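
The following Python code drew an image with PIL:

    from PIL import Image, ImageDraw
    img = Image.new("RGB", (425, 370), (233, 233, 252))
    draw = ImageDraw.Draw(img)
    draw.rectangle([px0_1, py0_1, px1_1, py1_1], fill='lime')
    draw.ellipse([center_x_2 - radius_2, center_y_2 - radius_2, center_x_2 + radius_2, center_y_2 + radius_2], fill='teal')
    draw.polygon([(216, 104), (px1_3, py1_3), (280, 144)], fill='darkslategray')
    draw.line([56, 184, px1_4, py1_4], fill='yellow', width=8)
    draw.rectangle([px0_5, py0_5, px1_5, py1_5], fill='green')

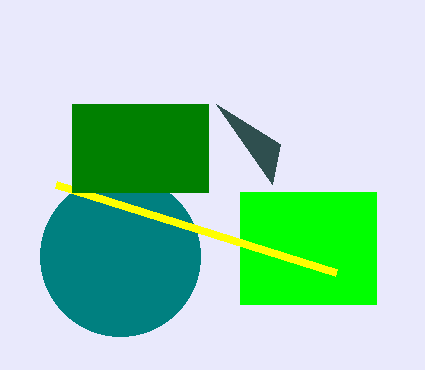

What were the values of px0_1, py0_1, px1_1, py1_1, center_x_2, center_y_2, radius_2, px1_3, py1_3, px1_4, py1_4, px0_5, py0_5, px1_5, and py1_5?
px0_1 = 240
py0_1 = 192
px1_1 = 376
py1_1 = 304
center_x_2 = 120
center_y_2 = 256
radius_2 = 80
px1_3 = 272
py1_3 = 184
px1_4 = 336
py1_4 = 272
px0_5 = 72
py0_5 = 104
px1_5 = 208
py1_5 = 192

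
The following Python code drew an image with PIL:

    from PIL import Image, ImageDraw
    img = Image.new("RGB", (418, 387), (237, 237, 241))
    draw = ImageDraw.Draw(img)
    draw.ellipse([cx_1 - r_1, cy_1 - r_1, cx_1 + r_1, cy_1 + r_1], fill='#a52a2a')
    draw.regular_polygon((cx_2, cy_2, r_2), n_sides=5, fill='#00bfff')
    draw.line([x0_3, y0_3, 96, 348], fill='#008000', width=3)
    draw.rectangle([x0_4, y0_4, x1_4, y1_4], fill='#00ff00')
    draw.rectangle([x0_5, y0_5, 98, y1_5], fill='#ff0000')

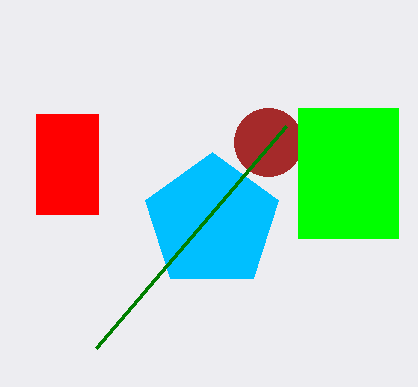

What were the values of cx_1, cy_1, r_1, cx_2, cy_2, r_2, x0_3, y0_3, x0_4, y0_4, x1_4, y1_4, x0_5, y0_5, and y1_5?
cx_1 = 268; cy_1 = 142; r_1 = 34; cx_2 = 212; cy_2 = 222; r_2 = 70; x0_3 = 286; y0_3 = 126; x0_4 = 298; y0_4 = 108; x1_4 = 398; y1_4 = 238; x0_5 = 36; y0_5 = 114; y1_5 = 214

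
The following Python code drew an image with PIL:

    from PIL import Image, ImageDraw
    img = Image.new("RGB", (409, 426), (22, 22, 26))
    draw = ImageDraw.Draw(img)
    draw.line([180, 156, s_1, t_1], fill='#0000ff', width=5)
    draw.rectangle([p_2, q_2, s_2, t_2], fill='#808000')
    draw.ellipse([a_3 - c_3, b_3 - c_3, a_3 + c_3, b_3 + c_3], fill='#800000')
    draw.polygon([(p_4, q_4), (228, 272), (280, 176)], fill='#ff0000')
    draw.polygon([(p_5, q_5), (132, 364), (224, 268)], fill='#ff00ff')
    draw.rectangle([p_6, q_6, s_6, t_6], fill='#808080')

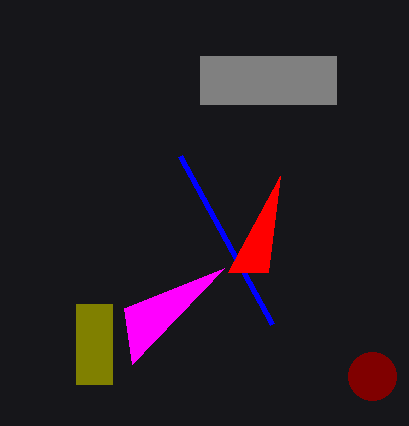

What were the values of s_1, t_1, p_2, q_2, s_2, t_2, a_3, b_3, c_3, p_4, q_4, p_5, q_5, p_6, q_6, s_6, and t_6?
s_1 = 272, t_1 = 324, p_2 = 76, q_2 = 304, s_2 = 112, t_2 = 384, a_3 = 372, b_3 = 376, c_3 = 24, p_4 = 268, q_4 = 272, p_5 = 124, q_5 = 308, p_6 = 200, q_6 = 56, s_6 = 336, t_6 = 104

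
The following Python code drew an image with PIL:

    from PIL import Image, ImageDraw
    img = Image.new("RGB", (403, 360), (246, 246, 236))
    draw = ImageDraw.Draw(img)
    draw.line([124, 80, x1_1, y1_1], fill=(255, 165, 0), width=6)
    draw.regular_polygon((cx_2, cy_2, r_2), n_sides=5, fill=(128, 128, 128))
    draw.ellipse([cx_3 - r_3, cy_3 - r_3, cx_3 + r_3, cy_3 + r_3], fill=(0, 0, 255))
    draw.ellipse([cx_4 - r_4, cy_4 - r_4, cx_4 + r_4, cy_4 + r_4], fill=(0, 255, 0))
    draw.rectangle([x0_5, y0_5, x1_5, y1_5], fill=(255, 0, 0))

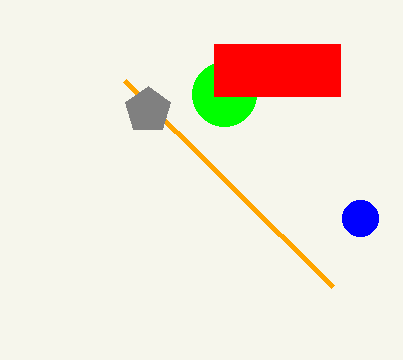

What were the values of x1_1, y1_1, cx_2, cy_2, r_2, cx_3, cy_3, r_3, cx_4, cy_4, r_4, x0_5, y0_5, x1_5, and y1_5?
x1_1 = 332, y1_1 = 286, cx_2 = 148, cy_2 = 110, r_2 = 24, cx_3 = 360, cy_3 = 218, r_3 = 18, cx_4 = 224, cy_4 = 94, r_4 = 32, x0_5 = 214, y0_5 = 44, x1_5 = 340, y1_5 = 96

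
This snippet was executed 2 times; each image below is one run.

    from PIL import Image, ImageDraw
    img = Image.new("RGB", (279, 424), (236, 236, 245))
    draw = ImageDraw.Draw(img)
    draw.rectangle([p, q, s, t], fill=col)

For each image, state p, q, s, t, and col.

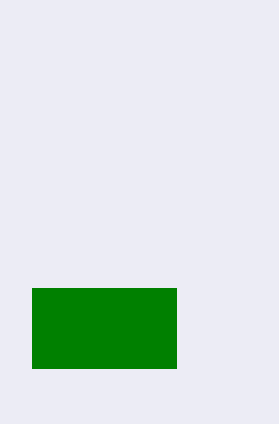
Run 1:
p = 32; q = 288; s = 176; t = 368; col = 'green'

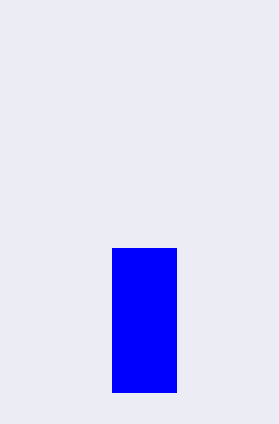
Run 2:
p = 112; q = 248; s = 176; t = 392; col = 'blue'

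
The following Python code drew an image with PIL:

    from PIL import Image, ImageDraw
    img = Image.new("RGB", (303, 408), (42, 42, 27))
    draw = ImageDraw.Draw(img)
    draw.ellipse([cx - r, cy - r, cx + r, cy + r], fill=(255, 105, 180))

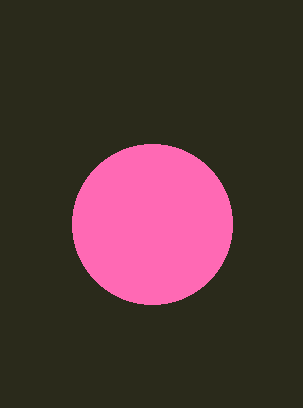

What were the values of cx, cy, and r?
cx = 152; cy = 224; r = 80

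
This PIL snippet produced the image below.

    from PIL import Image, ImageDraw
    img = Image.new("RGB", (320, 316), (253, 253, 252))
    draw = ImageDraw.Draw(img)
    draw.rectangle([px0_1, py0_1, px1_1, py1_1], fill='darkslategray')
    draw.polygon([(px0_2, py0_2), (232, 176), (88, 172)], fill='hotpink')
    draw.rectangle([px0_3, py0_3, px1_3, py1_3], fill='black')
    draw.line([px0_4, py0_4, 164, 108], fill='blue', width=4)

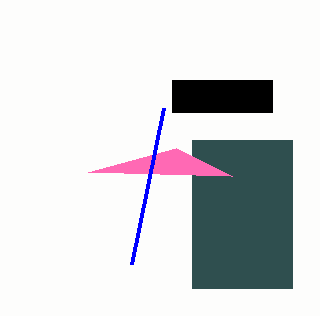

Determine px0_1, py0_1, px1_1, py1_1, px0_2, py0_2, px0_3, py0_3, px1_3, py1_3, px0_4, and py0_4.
px0_1 = 192, py0_1 = 140, px1_1 = 292, py1_1 = 288, px0_2 = 176, py0_2 = 148, px0_3 = 172, py0_3 = 80, px1_3 = 272, py1_3 = 112, px0_4 = 132, py0_4 = 264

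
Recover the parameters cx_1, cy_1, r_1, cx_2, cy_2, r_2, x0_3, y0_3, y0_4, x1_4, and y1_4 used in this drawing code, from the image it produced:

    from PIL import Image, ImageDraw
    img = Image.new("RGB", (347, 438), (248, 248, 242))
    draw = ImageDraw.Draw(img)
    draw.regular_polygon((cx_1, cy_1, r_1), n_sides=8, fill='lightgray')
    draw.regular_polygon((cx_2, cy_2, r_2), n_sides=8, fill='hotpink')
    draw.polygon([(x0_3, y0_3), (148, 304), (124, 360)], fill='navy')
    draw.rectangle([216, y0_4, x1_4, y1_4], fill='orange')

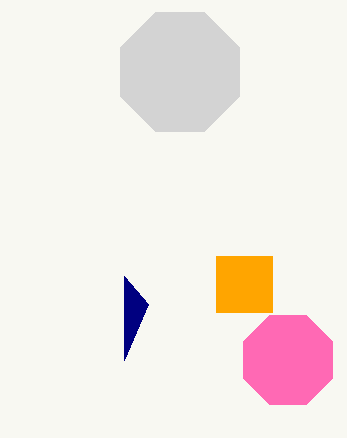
cx_1 = 180, cy_1 = 72, r_1 = 64, cx_2 = 288, cy_2 = 360, r_2 = 48, x0_3 = 124, y0_3 = 276, y0_4 = 256, x1_4 = 272, y1_4 = 312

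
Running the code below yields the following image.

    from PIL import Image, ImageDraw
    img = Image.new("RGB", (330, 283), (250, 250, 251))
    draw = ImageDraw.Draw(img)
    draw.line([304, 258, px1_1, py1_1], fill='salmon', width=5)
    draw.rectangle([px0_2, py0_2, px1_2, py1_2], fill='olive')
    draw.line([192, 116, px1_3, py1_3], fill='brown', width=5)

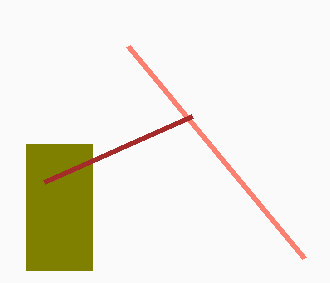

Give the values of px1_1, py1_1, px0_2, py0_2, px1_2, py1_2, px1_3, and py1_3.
px1_1 = 128; py1_1 = 46; px0_2 = 26; py0_2 = 144; px1_2 = 92; py1_2 = 270; px1_3 = 44; py1_3 = 182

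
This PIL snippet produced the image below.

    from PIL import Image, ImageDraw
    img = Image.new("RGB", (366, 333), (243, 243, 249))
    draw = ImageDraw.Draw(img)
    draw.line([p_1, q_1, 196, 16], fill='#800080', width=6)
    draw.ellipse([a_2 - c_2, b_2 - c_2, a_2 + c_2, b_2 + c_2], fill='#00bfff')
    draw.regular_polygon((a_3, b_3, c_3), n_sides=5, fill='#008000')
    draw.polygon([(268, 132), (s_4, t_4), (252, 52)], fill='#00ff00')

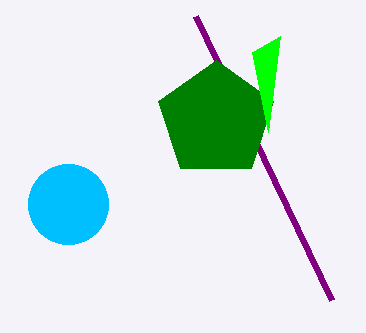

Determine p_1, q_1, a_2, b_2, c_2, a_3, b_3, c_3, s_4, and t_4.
p_1 = 332; q_1 = 300; a_2 = 68; b_2 = 204; c_2 = 40; a_3 = 216; b_3 = 120; c_3 = 60; s_4 = 280; t_4 = 36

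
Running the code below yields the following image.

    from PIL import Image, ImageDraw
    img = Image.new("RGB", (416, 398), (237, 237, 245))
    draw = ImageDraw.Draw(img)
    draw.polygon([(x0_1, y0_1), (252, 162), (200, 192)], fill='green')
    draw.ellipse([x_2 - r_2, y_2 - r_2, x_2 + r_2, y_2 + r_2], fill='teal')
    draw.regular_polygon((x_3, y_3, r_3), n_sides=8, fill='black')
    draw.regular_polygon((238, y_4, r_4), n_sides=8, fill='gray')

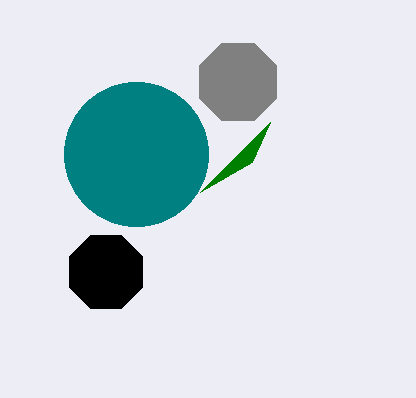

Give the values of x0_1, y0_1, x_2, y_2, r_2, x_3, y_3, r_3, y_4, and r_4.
x0_1 = 270, y0_1 = 122, x_2 = 136, y_2 = 154, r_2 = 72, x_3 = 106, y_3 = 272, r_3 = 40, y_4 = 82, r_4 = 42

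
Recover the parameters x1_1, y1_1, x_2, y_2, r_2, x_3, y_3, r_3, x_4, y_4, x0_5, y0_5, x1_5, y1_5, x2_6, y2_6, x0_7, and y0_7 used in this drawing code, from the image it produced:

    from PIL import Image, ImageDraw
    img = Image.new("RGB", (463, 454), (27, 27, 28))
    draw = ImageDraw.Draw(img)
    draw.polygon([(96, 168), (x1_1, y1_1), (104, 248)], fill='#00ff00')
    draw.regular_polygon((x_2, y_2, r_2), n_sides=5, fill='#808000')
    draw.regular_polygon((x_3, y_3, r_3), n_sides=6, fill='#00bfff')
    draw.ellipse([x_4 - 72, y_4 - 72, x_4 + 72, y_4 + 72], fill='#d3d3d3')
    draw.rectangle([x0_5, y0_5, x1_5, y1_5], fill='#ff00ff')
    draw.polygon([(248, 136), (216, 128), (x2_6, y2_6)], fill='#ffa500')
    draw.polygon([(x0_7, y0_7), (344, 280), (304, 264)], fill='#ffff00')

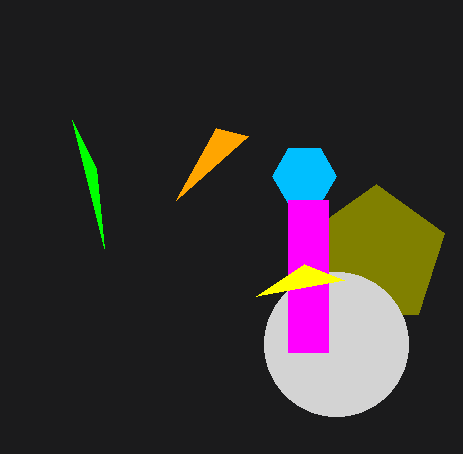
x1_1 = 72; y1_1 = 120; x_2 = 376; y_2 = 256; r_2 = 72; x_3 = 304; y_3 = 176; r_3 = 32; x_4 = 336; y_4 = 344; x0_5 = 288; y0_5 = 200; x1_5 = 328; y1_5 = 352; x2_6 = 176; y2_6 = 200; x0_7 = 256; y0_7 = 296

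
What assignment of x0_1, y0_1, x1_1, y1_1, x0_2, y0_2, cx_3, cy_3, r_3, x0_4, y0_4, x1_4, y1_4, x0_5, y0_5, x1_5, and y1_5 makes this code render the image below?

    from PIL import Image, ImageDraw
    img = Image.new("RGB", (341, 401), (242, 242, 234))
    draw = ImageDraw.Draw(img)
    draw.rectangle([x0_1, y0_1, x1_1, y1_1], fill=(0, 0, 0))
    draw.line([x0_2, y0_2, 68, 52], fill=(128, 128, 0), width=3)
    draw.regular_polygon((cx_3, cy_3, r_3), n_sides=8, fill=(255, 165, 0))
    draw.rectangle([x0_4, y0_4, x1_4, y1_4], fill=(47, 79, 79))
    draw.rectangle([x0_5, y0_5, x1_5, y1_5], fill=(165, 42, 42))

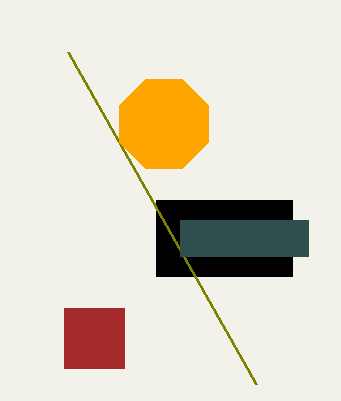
x0_1 = 156, y0_1 = 200, x1_1 = 292, y1_1 = 276, x0_2 = 256, y0_2 = 384, cx_3 = 164, cy_3 = 124, r_3 = 48, x0_4 = 180, y0_4 = 220, x1_4 = 308, y1_4 = 256, x0_5 = 64, y0_5 = 308, x1_5 = 124, y1_5 = 368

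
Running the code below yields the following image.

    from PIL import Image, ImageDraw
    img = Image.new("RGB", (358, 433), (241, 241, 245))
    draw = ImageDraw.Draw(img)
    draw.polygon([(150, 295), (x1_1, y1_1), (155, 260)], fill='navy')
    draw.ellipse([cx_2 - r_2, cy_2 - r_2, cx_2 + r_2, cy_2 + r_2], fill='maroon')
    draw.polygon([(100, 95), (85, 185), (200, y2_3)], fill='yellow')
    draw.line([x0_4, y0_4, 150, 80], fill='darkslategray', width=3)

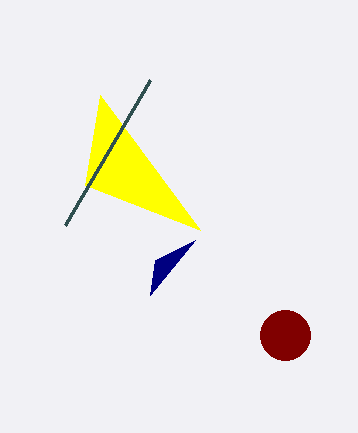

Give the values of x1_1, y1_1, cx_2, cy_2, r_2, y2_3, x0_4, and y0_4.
x1_1 = 195; y1_1 = 240; cx_2 = 285; cy_2 = 335; r_2 = 25; y2_3 = 230; x0_4 = 65; y0_4 = 225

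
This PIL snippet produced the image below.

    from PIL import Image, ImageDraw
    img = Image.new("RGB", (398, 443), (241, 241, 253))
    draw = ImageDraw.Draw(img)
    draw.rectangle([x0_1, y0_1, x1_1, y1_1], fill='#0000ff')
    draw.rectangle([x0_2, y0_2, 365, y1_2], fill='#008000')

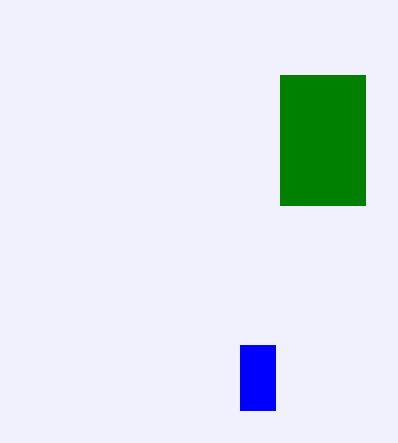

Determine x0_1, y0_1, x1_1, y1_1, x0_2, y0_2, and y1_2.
x0_1 = 240
y0_1 = 345
x1_1 = 275
y1_1 = 410
x0_2 = 280
y0_2 = 75
y1_2 = 205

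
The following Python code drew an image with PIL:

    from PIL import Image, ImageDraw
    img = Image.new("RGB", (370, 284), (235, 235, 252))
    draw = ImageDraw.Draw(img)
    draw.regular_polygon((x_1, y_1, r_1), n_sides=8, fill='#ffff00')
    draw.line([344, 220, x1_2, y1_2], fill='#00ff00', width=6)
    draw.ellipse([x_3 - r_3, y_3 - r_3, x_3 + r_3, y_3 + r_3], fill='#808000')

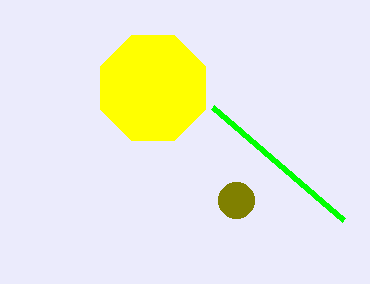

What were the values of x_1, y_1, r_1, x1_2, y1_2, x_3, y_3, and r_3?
x_1 = 153
y_1 = 88
r_1 = 57
x1_2 = 213
y1_2 = 107
x_3 = 236
y_3 = 200
r_3 = 18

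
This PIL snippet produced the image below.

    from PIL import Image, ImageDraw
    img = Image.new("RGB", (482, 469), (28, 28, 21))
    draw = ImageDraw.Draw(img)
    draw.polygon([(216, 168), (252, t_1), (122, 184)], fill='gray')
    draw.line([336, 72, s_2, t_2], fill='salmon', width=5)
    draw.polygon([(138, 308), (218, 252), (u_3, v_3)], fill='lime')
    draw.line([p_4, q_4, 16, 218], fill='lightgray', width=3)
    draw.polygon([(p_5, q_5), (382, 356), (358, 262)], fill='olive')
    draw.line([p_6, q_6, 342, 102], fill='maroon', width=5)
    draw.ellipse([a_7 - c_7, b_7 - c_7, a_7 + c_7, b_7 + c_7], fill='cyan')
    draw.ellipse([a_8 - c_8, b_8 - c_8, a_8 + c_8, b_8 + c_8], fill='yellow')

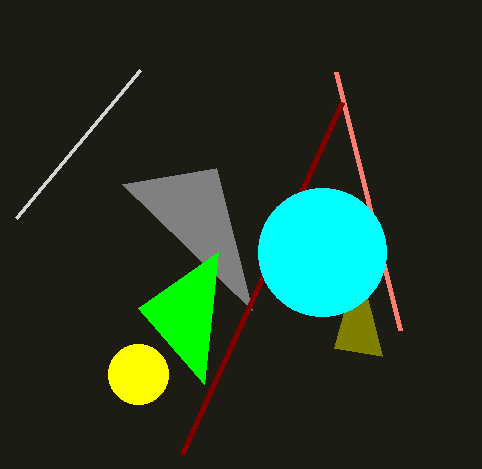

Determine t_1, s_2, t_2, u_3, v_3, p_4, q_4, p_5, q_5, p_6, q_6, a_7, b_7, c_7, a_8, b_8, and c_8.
t_1 = 310, s_2 = 400, t_2 = 330, u_3 = 204, v_3 = 384, p_4 = 140, q_4 = 70, p_5 = 334, q_5 = 348, p_6 = 182, q_6 = 454, a_7 = 322, b_7 = 252, c_7 = 64, a_8 = 138, b_8 = 374, c_8 = 30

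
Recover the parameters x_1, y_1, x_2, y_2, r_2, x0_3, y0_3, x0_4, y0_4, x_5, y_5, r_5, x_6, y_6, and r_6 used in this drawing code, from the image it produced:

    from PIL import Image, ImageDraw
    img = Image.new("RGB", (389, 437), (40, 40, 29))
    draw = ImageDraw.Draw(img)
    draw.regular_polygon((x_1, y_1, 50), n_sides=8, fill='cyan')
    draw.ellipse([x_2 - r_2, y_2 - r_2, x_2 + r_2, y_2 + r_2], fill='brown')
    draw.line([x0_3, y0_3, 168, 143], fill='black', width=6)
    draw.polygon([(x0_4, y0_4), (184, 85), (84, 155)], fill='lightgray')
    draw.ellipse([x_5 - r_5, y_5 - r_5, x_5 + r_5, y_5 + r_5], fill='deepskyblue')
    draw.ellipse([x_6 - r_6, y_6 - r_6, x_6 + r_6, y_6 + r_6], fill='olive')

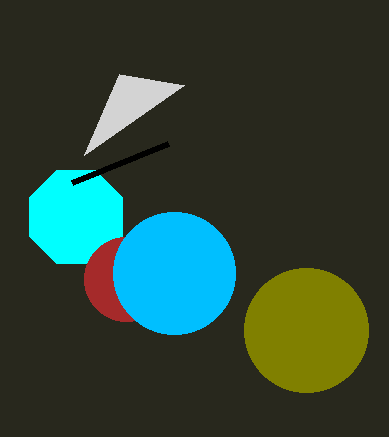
x_1 = 76, y_1 = 217, x_2 = 126, y_2 = 279, r_2 = 42, x0_3 = 72, y0_3 = 182, x0_4 = 119, y0_4 = 74, x_5 = 174, y_5 = 273, r_5 = 61, x_6 = 306, y_6 = 330, r_6 = 62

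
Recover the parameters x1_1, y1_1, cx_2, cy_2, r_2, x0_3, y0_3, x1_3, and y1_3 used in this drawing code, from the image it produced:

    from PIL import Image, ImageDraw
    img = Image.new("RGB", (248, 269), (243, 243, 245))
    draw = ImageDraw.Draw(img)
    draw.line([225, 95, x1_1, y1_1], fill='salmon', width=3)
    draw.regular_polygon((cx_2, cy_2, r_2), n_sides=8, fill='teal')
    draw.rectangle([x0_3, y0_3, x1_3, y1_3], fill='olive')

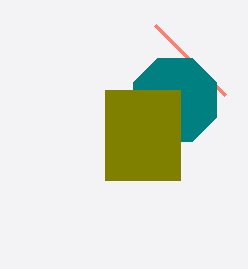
x1_1 = 155, y1_1 = 25, cx_2 = 175, cy_2 = 100, r_2 = 45, x0_3 = 105, y0_3 = 90, x1_3 = 180, y1_3 = 180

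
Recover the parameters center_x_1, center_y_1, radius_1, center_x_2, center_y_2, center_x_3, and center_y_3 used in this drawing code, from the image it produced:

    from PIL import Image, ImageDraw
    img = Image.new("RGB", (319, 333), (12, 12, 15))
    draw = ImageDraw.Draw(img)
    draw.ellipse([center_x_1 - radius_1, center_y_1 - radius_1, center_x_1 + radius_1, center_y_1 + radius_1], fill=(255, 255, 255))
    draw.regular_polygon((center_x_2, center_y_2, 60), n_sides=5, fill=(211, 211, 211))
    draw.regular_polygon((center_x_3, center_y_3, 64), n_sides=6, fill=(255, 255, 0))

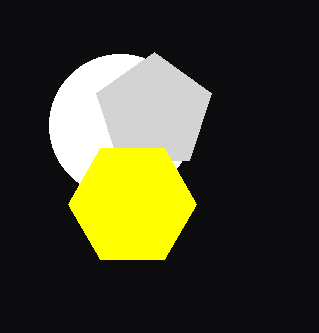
center_x_1 = 120, center_y_1 = 125, radius_1 = 71, center_x_2 = 154, center_y_2 = 112, center_x_3 = 132, center_y_3 = 204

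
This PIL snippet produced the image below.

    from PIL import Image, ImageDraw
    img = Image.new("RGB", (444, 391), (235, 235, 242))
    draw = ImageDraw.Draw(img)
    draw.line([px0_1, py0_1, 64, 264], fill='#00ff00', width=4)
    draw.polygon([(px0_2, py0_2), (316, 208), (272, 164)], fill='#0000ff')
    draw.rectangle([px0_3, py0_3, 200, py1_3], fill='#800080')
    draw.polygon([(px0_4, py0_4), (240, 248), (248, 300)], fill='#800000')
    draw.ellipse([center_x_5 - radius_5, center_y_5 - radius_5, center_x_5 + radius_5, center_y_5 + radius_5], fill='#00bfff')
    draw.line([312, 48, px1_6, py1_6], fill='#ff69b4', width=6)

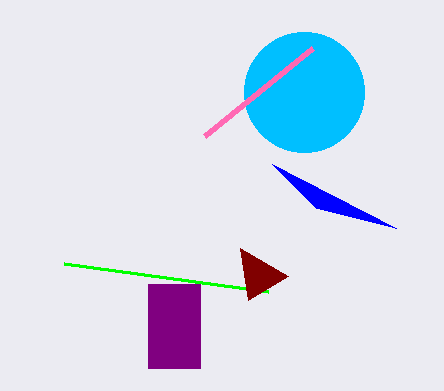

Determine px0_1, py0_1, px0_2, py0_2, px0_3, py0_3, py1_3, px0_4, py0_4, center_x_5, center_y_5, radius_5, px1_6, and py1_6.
px0_1 = 268; py0_1 = 292; px0_2 = 396; py0_2 = 228; px0_3 = 148; py0_3 = 284; py1_3 = 368; px0_4 = 288; py0_4 = 276; center_x_5 = 304; center_y_5 = 92; radius_5 = 60; px1_6 = 204; py1_6 = 136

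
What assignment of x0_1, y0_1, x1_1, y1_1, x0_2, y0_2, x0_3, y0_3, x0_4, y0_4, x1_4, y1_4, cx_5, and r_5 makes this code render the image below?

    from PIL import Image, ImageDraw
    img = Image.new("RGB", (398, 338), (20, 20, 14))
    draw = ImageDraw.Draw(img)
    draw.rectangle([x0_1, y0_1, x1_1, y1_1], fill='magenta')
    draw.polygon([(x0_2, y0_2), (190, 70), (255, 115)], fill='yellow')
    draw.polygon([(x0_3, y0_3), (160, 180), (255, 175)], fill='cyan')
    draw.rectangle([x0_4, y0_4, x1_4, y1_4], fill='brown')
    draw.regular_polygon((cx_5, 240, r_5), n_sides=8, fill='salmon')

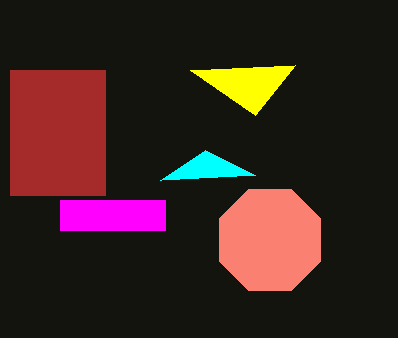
x0_1 = 60
y0_1 = 200
x1_1 = 165
y1_1 = 230
x0_2 = 295
y0_2 = 65
x0_3 = 205
y0_3 = 150
x0_4 = 10
y0_4 = 70
x1_4 = 105
y1_4 = 195
cx_5 = 270
r_5 = 55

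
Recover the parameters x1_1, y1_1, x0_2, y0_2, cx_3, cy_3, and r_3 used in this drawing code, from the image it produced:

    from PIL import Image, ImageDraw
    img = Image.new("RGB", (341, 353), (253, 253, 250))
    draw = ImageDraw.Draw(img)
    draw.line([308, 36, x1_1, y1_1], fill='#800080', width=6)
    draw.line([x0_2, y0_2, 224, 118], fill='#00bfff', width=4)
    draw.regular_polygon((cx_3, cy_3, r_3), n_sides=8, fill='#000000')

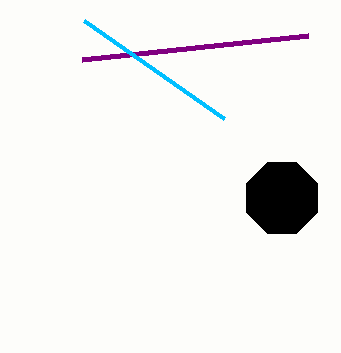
x1_1 = 82
y1_1 = 60
x0_2 = 84
y0_2 = 20
cx_3 = 282
cy_3 = 198
r_3 = 38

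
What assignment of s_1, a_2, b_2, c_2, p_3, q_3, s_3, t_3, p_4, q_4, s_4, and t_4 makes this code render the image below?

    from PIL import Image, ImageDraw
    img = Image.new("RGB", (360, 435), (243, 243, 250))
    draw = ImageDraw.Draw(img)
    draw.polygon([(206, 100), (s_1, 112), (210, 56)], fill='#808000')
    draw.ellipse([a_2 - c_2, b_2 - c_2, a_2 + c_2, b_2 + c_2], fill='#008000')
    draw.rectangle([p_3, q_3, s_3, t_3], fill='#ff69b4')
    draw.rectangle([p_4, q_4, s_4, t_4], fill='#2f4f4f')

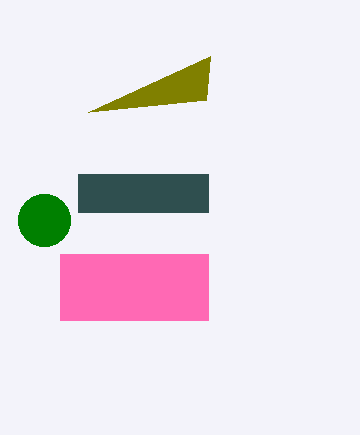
s_1 = 88; a_2 = 44; b_2 = 220; c_2 = 26; p_3 = 60; q_3 = 254; s_3 = 208; t_3 = 320; p_4 = 78; q_4 = 174; s_4 = 208; t_4 = 212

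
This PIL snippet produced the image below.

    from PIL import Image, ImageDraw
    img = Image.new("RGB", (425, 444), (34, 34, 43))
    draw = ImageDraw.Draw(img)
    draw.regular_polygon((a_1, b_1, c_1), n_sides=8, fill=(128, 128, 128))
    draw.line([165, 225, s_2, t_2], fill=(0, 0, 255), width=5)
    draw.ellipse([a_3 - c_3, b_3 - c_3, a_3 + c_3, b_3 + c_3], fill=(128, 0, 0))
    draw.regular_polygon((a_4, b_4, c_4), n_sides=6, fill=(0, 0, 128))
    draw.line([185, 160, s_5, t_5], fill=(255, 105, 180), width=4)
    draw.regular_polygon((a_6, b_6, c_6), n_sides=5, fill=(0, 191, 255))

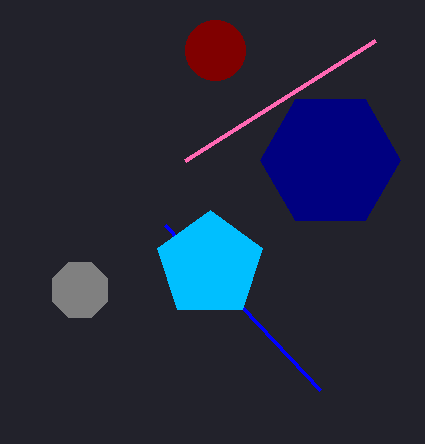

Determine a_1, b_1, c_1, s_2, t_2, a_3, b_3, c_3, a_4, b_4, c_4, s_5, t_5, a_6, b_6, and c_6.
a_1 = 80; b_1 = 290; c_1 = 30; s_2 = 320; t_2 = 390; a_3 = 215; b_3 = 50; c_3 = 30; a_4 = 330; b_4 = 160; c_4 = 70; s_5 = 375; t_5 = 40; a_6 = 210; b_6 = 265; c_6 = 55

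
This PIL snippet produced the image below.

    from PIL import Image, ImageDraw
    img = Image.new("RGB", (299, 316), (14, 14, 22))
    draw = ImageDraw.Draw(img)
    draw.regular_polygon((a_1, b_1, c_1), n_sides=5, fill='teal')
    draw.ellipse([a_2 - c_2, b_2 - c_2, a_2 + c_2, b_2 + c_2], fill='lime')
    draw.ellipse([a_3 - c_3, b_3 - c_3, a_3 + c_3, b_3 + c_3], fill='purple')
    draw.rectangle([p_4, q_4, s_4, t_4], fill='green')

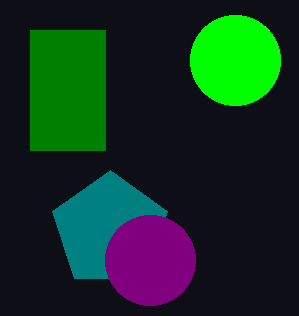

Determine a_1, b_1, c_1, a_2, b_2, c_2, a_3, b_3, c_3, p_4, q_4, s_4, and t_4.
a_1 = 110; b_1 = 230; c_1 = 60; a_2 = 235; b_2 = 60; c_2 = 45; a_3 = 150; b_3 = 260; c_3 = 45; p_4 = 30; q_4 = 30; s_4 = 105; t_4 = 150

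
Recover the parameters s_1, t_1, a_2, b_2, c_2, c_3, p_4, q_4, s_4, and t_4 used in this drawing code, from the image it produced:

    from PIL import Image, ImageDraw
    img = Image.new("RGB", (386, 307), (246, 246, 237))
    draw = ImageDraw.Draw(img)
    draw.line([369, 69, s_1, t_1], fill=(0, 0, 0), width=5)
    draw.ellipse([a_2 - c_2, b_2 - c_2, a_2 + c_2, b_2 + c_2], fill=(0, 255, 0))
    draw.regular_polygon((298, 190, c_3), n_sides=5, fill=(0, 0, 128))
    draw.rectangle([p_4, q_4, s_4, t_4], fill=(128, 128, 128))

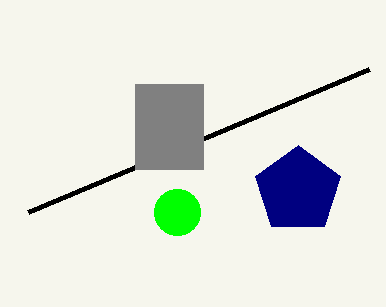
s_1 = 28; t_1 = 212; a_2 = 177; b_2 = 212; c_2 = 23; c_3 = 45; p_4 = 135; q_4 = 84; s_4 = 203; t_4 = 169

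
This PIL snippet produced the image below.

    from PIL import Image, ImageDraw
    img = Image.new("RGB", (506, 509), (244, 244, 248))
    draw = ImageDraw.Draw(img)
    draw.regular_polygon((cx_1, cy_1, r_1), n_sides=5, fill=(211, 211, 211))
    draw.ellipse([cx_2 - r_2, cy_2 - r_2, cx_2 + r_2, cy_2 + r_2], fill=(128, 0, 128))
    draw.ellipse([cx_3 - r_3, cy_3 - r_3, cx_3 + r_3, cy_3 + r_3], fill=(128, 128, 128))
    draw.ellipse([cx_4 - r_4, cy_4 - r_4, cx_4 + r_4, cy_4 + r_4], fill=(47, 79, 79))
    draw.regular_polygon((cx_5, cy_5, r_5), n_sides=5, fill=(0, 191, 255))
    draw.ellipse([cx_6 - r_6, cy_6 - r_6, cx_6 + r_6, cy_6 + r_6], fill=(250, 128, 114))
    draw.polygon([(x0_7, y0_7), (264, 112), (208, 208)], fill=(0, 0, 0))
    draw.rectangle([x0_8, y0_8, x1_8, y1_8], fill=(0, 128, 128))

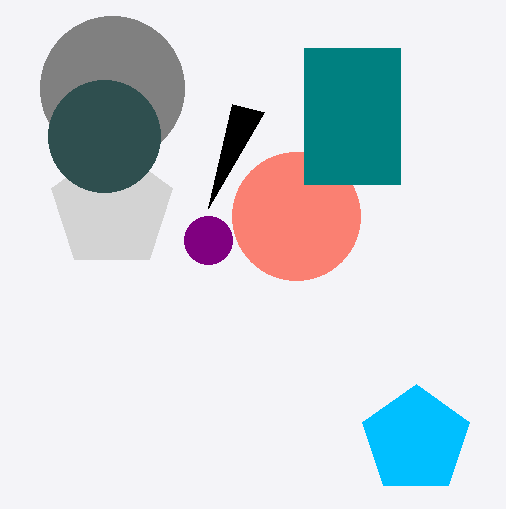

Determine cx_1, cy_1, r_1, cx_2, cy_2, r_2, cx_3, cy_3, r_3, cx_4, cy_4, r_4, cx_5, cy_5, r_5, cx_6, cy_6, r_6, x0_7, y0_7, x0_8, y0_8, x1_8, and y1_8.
cx_1 = 112; cy_1 = 208; r_1 = 64; cx_2 = 208; cy_2 = 240; r_2 = 24; cx_3 = 112; cy_3 = 88; r_3 = 72; cx_4 = 104; cy_4 = 136; r_4 = 56; cx_5 = 416; cy_5 = 440; r_5 = 56; cx_6 = 296; cy_6 = 216; r_6 = 64; x0_7 = 232; y0_7 = 104; x0_8 = 304; y0_8 = 48; x1_8 = 400; y1_8 = 184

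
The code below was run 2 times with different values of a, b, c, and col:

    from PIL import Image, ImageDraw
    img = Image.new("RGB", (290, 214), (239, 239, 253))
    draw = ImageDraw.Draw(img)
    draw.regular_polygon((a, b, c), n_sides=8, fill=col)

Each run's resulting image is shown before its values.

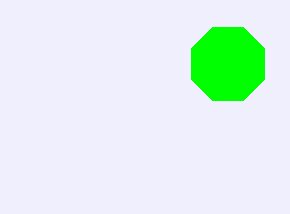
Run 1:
a = 228
b = 64
c = 40
col = 'lime'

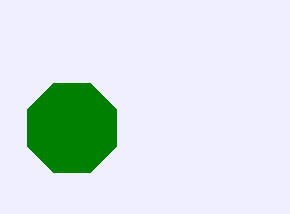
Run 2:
a = 72; b = 128; c = 48; col = 'green'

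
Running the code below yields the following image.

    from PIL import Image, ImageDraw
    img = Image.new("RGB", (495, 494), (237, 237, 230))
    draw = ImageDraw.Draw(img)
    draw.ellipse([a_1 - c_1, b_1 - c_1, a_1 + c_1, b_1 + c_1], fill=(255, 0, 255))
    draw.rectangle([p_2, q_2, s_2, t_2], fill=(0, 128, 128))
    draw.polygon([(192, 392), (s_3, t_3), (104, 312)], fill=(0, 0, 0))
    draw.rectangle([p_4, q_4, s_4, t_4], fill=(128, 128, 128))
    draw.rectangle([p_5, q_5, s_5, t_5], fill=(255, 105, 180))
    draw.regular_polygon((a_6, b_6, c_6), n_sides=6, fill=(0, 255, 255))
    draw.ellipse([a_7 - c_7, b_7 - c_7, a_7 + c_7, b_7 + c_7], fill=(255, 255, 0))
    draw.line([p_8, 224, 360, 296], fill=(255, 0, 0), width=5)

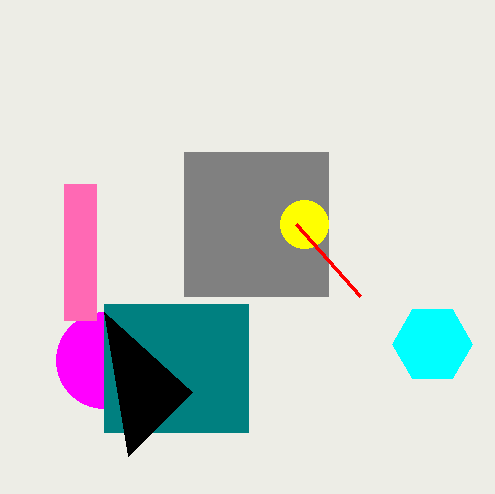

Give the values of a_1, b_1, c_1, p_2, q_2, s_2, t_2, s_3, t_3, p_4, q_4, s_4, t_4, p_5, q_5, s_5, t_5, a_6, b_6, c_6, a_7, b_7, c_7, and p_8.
a_1 = 104; b_1 = 360; c_1 = 48; p_2 = 104; q_2 = 304; s_2 = 248; t_2 = 432; s_3 = 128; t_3 = 456; p_4 = 184; q_4 = 152; s_4 = 328; t_4 = 296; p_5 = 64; q_5 = 184; s_5 = 96; t_5 = 320; a_6 = 432; b_6 = 344; c_6 = 40; a_7 = 304; b_7 = 224; c_7 = 24; p_8 = 296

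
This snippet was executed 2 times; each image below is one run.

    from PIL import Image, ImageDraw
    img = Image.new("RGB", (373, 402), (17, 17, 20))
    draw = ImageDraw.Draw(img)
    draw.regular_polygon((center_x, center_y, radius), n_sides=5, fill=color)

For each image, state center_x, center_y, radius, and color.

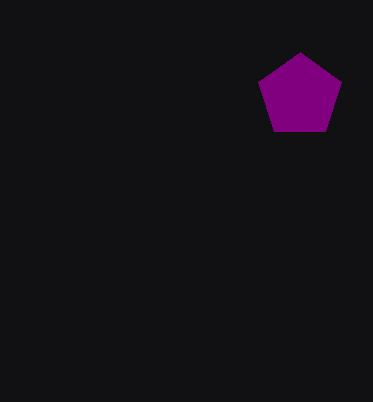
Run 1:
center_x = 300; center_y = 96; radius = 44; color = 'purple'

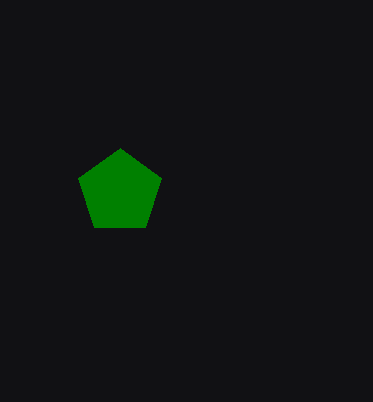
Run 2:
center_x = 120
center_y = 192
radius = 44
color = 'green'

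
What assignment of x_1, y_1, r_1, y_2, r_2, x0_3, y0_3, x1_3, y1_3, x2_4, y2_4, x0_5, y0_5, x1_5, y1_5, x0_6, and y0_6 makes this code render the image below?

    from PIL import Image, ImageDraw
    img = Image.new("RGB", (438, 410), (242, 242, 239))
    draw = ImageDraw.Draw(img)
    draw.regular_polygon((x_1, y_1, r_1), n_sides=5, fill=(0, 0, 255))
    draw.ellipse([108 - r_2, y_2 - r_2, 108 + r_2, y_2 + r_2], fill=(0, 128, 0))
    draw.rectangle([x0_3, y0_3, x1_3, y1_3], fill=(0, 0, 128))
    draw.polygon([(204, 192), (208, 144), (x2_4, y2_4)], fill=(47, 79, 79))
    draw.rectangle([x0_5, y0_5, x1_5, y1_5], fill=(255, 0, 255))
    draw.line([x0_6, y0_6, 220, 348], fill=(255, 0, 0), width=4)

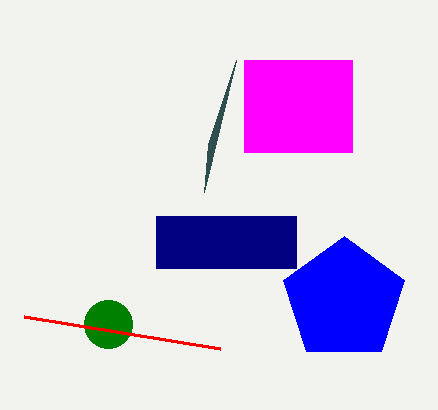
x_1 = 344, y_1 = 300, r_1 = 64, y_2 = 324, r_2 = 24, x0_3 = 156, y0_3 = 216, x1_3 = 296, y1_3 = 268, x2_4 = 236, y2_4 = 60, x0_5 = 244, y0_5 = 60, x1_5 = 352, y1_5 = 152, x0_6 = 24, y0_6 = 316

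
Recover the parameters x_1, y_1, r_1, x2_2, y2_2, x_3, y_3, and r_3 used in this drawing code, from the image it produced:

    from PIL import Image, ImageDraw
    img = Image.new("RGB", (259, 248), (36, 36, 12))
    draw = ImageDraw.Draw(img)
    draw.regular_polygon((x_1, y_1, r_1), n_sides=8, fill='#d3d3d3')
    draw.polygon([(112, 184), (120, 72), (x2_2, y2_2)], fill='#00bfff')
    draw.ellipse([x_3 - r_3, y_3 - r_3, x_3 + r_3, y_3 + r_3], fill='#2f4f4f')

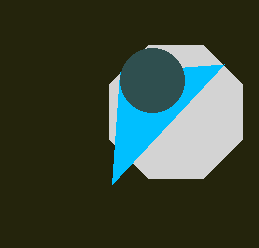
x_1 = 176, y_1 = 112, r_1 = 72, x2_2 = 224, y2_2 = 64, x_3 = 152, y_3 = 80, r_3 = 32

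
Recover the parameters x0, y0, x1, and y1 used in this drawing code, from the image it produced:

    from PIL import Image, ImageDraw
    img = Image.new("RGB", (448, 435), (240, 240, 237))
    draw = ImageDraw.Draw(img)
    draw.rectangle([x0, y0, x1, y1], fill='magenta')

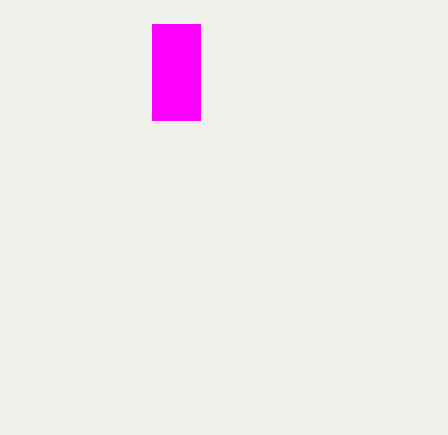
x0 = 152
y0 = 24
x1 = 200
y1 = 120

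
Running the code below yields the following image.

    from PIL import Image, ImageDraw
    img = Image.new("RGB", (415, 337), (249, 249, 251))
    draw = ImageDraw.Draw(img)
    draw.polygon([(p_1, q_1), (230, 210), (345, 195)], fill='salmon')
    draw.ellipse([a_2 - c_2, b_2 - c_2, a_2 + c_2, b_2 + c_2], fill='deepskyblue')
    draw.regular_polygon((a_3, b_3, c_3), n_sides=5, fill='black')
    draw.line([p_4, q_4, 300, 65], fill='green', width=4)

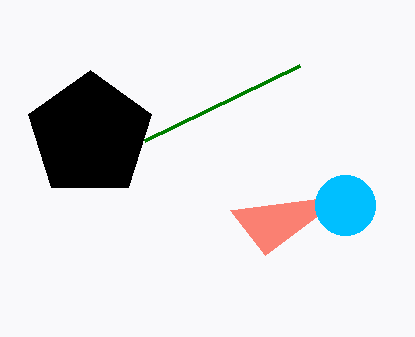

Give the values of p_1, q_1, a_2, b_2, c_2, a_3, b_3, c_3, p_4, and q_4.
p_1 = 265, q_1 = 255, a_2 = 345, b_2 = 205, c_2 = 30, a_3 = 90, b_3 = 135, c_3 = 65, p_4 = 145, q_4 = 140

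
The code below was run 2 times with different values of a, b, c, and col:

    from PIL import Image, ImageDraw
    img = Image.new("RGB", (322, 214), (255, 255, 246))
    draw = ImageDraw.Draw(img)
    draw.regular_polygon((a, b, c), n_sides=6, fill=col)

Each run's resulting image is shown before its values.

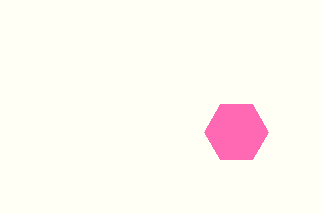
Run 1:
a = 236
b = 132
c = 32
col = 'hotpink'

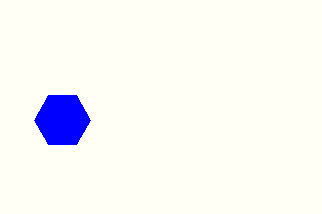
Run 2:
a = 62; b = 120; c = 28; col = 'blue'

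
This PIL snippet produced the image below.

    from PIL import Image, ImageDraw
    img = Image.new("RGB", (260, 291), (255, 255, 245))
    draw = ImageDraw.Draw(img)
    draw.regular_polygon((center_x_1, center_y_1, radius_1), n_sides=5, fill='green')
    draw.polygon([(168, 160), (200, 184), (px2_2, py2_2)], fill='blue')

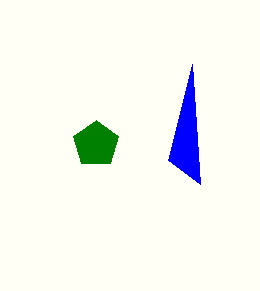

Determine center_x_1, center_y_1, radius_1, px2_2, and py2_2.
center_x_1 = 96
center_y_1 = 144
radius_1 = 24
px2_2 = 192
py2_2 = 64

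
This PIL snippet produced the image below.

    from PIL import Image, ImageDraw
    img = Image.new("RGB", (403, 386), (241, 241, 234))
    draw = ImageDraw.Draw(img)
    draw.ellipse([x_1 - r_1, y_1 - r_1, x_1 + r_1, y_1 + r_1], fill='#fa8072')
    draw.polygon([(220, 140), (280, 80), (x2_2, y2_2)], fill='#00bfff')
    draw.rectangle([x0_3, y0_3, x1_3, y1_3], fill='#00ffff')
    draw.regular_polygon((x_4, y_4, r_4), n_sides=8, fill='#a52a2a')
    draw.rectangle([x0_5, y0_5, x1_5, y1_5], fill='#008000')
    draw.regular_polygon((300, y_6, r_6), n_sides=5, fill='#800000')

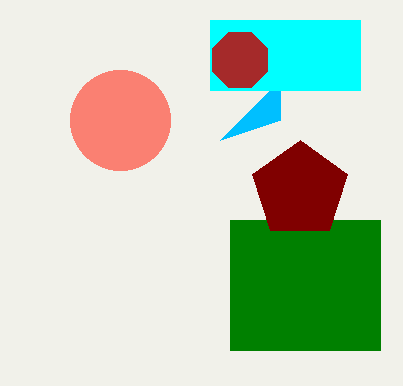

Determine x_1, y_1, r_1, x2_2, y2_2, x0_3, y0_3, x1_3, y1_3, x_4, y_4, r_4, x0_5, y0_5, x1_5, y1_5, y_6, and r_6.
x_1 = 120; y_1 = 120; r_1 = 50; x2_2 = 280; y2_2 = 120; x0_3 = 210; y0_3 = 20; x1_3 = 360; y1_3 = 90; x_4 = 240; y_4 = 60; r_4 = 30; x0_5 = 230; y0_5 = 220; x1_5 = 380; y1_5 = 350; y_6 = 190; r_6 = 50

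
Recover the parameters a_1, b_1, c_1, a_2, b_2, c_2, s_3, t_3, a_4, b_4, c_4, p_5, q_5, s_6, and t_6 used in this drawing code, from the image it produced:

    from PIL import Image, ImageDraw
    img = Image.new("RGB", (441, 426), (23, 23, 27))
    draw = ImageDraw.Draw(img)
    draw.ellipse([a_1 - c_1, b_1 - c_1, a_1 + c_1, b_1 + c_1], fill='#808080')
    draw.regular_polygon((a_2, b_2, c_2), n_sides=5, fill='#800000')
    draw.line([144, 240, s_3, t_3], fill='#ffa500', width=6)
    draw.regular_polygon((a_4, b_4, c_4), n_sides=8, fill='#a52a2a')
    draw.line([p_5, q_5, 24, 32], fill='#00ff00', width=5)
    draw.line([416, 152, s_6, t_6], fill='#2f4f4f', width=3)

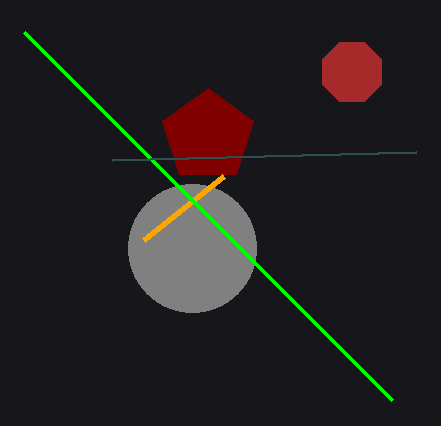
a_1 = 192; b_1 = 248; c_1 = 64; a_2 = 208; b_2 = 136; c_2 = 48; s_3 = 224; t_3 = 176; a_4 = 352; b_4 = 72; c_4 = 32; p_5 = 392; q_5 = 400; s_6 = 112; t_6 = 160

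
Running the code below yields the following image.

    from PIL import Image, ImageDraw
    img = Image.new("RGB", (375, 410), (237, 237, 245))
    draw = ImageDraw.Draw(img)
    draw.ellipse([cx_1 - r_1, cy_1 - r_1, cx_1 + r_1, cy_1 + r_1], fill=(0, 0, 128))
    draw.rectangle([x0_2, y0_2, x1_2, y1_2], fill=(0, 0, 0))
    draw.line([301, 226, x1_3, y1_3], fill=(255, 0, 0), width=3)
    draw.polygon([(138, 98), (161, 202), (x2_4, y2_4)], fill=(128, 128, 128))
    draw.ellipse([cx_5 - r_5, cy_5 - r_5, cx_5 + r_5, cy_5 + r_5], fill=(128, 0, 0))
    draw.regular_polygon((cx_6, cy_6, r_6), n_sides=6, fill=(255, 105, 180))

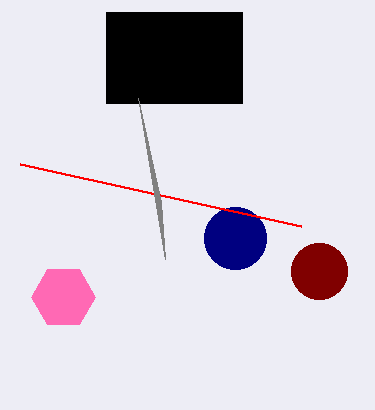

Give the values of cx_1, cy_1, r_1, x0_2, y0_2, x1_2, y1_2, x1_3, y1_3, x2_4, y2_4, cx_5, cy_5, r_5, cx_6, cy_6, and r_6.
cx_1 = 235, cy_1 = 238, r_1 = 31, x0_2 = 106, y0_2 = 12, x1_2 = 242, y1_2 = 103, x1_3 = 20, y1_3 = 164, x2_4 = 165, y2_4 = 259, cx_5 = 319, cy_5 = 271, r_5 = 28, cx_6 = 63, cy_6 = 297, r_6 = 32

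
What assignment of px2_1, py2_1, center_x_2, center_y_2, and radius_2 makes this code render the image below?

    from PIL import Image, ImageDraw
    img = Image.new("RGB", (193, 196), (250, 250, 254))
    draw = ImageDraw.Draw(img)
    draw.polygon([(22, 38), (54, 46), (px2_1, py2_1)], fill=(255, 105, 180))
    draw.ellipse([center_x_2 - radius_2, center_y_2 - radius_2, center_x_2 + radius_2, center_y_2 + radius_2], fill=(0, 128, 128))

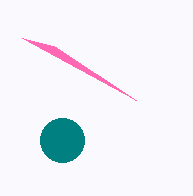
px2_1 = 136
py2_1 = 100
center_x_2 = 62
center_y_2 = 140
radius_2 = 22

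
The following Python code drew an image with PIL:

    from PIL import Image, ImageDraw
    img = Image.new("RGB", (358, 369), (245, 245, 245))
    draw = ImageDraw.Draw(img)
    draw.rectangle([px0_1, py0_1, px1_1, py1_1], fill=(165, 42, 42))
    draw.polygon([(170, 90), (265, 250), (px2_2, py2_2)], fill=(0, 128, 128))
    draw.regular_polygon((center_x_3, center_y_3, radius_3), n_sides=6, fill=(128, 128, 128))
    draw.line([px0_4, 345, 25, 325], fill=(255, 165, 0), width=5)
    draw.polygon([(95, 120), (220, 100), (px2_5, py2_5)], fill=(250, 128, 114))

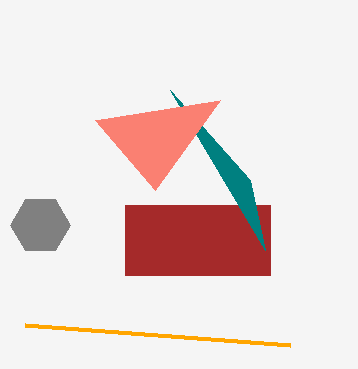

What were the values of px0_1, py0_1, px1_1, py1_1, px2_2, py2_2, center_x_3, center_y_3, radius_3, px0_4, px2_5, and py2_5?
px0_1 = 125, py0_1 = 205, px1_1 = 270, py1_1 = 275, px2_2 = 250, py2_2 = 180, center_x_3 = 40, center_y_3 = 225, radius_3 = 30, px0_4 = 290, px2_5 = 155, py2_5 = 190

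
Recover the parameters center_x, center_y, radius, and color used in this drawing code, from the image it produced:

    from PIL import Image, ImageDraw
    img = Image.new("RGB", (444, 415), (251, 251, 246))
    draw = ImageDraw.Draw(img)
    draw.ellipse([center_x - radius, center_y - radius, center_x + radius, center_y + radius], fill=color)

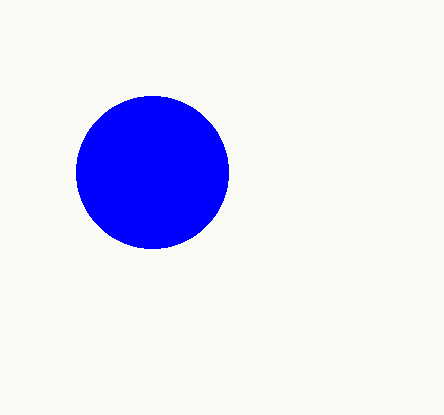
center_x = 152, center_y = 172, radius = 76, color = 'blue'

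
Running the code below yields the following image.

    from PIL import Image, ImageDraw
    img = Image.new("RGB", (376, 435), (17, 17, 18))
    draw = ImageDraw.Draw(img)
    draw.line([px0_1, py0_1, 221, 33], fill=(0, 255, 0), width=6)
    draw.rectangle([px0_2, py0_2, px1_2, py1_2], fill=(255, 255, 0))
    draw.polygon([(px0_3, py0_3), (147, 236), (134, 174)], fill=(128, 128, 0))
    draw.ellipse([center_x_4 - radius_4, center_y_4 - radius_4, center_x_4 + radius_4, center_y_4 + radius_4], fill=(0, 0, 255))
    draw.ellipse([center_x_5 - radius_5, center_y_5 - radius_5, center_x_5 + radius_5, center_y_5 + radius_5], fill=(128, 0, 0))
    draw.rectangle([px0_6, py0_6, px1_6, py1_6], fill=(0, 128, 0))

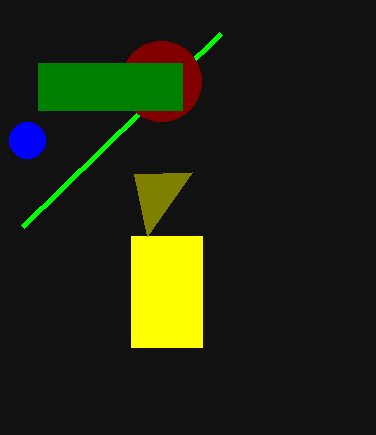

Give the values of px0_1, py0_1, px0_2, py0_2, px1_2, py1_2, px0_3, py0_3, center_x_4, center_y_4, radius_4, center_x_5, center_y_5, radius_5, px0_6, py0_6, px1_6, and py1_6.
px0_1 = 23
py0_1 = 226
px0_2 = 131
py0_2 = 236
px1_2 = 202
py1_2 = 347
px0_3 = 192
py0_3 = 172
center_x_4 = 27
center_y_4 = 140
radius_4 = 18
center_x_5 = 161
center_y_5 = 81
radius_5 = 40
px0_6 = 38
py0_6 = 63
px1_6 = 182
py1_6 = 110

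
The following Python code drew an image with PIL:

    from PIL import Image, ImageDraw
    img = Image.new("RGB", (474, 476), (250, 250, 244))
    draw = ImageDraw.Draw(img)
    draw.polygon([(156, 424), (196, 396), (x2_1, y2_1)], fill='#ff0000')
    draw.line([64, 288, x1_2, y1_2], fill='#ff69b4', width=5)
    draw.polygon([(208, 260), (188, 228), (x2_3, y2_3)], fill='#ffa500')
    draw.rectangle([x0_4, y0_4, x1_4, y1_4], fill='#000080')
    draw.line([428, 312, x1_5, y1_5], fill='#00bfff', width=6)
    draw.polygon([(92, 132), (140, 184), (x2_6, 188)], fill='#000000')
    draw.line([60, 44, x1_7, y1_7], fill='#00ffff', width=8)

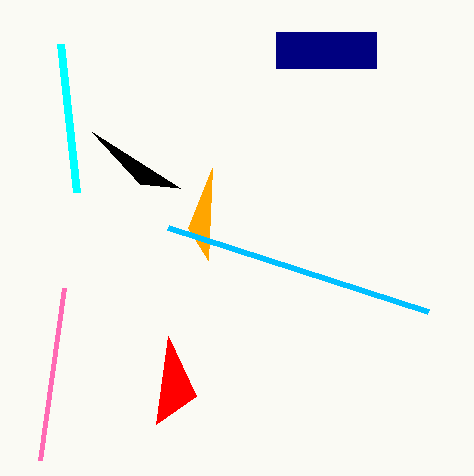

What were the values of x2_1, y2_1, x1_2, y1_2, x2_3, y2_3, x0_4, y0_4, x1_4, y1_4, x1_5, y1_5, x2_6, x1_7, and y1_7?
x2_1 = 168, y2_1 = 336, x1_2 = 40, y1_2 = 460, x2_3 = 212, y2_3 = 168, x0_4 = 276, y0_4 = 32, x1_4 = 376, y1_4 = 68, x1_5 = 168, y1_5 = 228, x2_6 = 180, x1_7 = 76, y1_7 = 192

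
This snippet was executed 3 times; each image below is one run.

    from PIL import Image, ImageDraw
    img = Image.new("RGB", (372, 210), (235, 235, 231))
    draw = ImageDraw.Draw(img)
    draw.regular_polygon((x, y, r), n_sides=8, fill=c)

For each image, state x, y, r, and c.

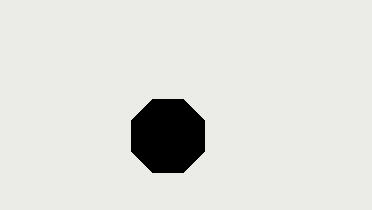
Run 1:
x = 168; y = 136; r = 40; c = 'black'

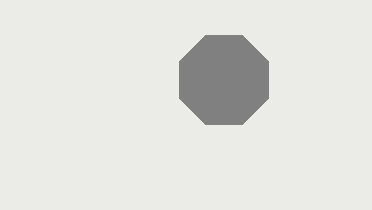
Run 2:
x = 224
y = 80
r = 48
c = 'gray'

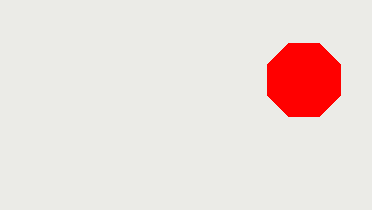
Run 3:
x = 304; y = 80; r = 40; c = 'red'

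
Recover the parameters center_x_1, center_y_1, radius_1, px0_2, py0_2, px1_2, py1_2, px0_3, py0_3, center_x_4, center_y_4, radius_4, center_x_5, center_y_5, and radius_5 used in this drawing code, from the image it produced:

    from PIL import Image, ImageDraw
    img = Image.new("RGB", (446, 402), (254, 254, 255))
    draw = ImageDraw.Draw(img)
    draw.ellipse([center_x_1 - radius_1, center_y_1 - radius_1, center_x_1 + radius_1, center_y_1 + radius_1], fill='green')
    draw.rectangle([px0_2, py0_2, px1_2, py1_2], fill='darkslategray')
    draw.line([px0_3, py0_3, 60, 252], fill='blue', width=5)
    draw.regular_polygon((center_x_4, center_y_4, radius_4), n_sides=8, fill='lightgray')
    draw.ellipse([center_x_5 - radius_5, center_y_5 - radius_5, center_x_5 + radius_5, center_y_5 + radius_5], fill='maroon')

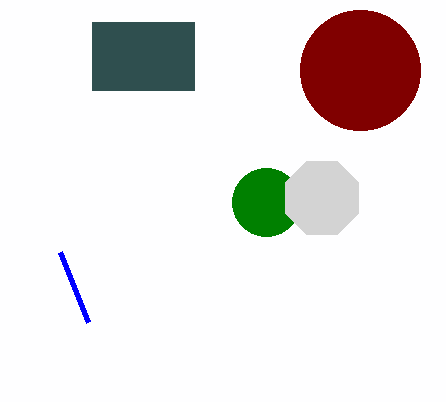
center_x_1 = 266; center_y_1 = 202; radius_1 = 34; px0_2 = 92; py0_2 = 22; px1_2 = 194; py1_2 = 90; px0_3 = 88; py0_3 = 322; center_x_4 = 322; center_y_4 = 198; radius_4 = 40; center_x_5 = 360; center_y_5 = 70; radius_5 = 60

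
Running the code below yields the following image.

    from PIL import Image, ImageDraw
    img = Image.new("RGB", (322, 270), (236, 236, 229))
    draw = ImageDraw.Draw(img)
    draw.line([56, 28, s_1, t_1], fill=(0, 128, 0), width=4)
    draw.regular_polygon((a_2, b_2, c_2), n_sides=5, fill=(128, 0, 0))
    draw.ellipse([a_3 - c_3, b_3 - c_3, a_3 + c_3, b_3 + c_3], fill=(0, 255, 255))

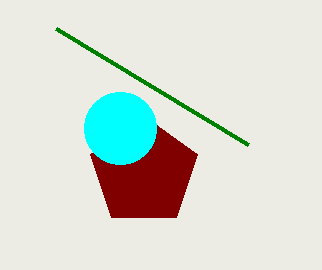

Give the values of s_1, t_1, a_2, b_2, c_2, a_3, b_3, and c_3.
s_1 = 248; t_1 = 144; a_2 = 144; b_2 = 172; c_2 = 56; a_3 = 120; b_3 = 128; c_3 = 36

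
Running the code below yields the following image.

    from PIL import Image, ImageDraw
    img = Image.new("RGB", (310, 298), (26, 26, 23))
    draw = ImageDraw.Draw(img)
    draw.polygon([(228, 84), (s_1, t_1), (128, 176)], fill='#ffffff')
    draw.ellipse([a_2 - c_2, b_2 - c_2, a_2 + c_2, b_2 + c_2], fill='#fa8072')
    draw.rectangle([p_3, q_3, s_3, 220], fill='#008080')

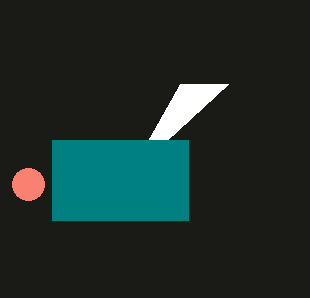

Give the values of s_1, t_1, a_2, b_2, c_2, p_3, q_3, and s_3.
s_1 = 180, t_1 = 84, a_2 = 28, b_2 = 184, c_2 = 16, p_3 = 52, q_3 = 140, s_3 = 188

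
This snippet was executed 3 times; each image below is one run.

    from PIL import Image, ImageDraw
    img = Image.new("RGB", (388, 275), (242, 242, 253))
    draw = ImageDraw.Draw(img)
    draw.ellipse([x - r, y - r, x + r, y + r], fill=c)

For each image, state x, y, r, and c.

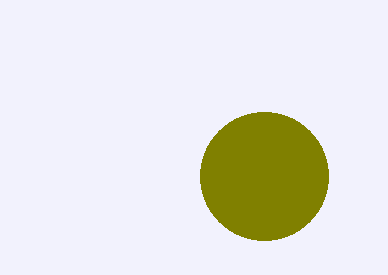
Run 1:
x = 264, y = 176, r = 64, c = 'olive'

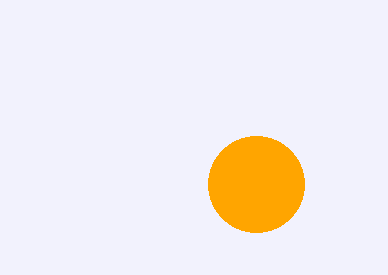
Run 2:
x = 256
y = 184
r = 48
c = 'orange'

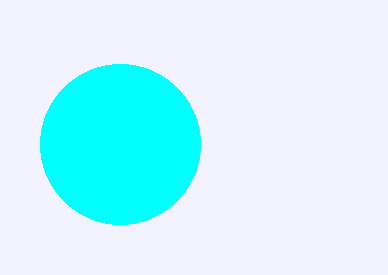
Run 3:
x = 120
y = 144
r = 80
c = 'cyan'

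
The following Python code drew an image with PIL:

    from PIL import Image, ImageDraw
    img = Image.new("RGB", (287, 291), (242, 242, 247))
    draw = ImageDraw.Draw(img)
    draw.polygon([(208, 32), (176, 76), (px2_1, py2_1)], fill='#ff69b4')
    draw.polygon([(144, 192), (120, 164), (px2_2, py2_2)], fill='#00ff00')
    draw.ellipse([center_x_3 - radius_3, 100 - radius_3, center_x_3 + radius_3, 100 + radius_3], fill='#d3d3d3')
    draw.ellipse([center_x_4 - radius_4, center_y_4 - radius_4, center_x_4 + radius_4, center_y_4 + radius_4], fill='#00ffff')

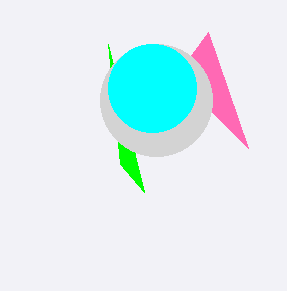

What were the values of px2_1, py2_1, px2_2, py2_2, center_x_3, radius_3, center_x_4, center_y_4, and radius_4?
px2_1 = 248, py2_1 = 148, px2_2 = 108, py2_2 = 44, center_x_3 = 156, radius_3 = 56, center_x_4 = 152, center_y_4 = 88, radius_4 = 44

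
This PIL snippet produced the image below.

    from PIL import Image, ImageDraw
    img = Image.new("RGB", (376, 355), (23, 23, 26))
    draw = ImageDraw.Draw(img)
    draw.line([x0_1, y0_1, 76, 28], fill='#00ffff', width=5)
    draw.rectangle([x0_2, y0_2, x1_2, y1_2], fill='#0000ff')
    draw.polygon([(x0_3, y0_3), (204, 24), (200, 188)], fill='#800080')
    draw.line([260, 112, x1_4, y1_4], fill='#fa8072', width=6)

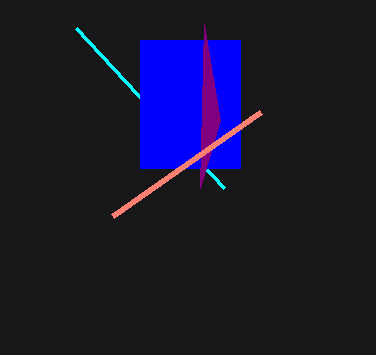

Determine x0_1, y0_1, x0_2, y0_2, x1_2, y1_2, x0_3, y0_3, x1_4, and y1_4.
x0_1 = 224; y0_1 = 188; x0_2 = 140; y0_2 = 40; x1_2 = 240; y1_2 = 168; x0_3 = 220; y0_3 = 120; x1_4 = 112; y1_4 = 216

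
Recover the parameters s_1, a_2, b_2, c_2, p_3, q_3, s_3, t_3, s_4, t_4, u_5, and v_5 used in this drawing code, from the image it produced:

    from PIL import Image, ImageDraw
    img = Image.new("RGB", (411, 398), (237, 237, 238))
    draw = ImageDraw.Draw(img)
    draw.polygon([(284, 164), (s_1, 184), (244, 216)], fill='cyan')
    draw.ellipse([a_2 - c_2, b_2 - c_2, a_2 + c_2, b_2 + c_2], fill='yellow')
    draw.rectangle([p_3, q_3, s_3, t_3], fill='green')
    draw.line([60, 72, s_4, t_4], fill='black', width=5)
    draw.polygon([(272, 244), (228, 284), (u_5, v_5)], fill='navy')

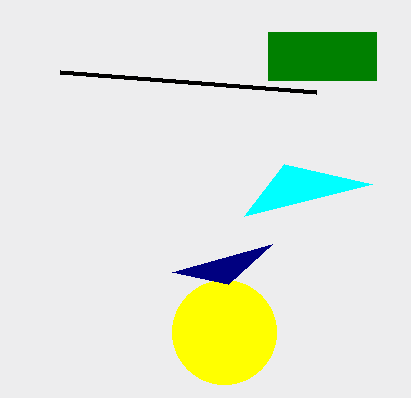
s_1 = 372, a_2 = 224, b_2 = 332, c_2 = 52, p_3 = 268, q_3 = 32, s_3 = 376, t_3 = 80, s_4 = 316, t_4 = 92, u_5 = 172, v_5 = 272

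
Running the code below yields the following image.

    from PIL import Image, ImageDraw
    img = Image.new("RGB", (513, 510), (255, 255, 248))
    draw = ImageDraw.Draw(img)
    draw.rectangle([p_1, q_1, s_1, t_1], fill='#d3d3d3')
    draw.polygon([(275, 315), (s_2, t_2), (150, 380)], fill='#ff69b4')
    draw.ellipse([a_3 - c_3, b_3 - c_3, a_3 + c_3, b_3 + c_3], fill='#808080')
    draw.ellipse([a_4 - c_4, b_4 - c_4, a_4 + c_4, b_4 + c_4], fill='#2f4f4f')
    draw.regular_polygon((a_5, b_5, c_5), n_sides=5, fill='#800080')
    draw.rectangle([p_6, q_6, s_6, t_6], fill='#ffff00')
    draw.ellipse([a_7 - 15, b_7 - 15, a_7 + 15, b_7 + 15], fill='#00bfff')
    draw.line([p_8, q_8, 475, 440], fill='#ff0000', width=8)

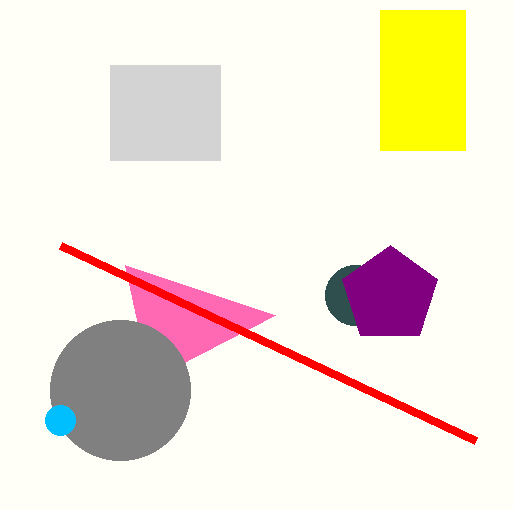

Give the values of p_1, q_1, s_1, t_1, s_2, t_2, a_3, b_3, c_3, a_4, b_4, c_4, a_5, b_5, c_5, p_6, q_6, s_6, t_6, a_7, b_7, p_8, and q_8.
p_1 = 110, q_1 = 65, s_1 = 220, t_1 = 160, s_2 = 125, t_2 = 265, a_3 = 120, b_3 = 390, c_3 = 70, a_4 = 355, b_4 = 295, c_4 = 30, a_5 = 390, b_5 = 295, c_5 = 50, p_6 = 380, q_6 = 10, s_6 = 465, t_6 = 150, a_7 = 60, b_7 = 420, p_8 = 60, q_8 = 245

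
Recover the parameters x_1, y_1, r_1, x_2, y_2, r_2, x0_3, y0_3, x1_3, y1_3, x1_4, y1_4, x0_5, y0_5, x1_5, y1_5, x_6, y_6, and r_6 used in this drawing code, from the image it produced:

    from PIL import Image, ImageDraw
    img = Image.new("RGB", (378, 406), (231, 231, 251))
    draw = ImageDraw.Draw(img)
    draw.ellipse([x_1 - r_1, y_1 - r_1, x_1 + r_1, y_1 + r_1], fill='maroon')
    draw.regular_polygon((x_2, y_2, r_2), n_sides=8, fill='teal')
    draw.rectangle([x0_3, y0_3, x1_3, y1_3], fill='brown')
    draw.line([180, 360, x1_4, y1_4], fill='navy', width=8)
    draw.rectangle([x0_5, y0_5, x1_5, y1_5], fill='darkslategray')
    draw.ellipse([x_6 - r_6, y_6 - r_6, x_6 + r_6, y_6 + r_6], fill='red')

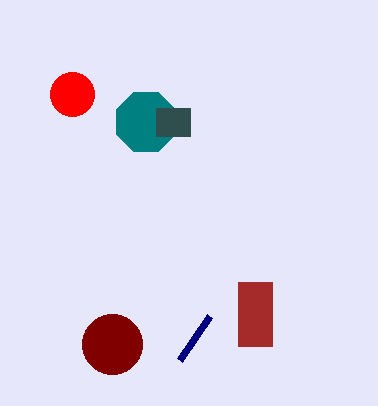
x_1 = 112, y_1 = 344, r_1 = 30, x_2 = 146, y_2 = 122, r_2 = 32, x0_3 = 238, y0_3 = 282, x1_3 = 272, y1_3 = 346, x1_4 = 210, y1_4 = 316, x0_5 = 156, y0_5 = 108, x1_5 = 190, y1_5 = 136, x_6 = 72, y_6 = 94, r_6 = 22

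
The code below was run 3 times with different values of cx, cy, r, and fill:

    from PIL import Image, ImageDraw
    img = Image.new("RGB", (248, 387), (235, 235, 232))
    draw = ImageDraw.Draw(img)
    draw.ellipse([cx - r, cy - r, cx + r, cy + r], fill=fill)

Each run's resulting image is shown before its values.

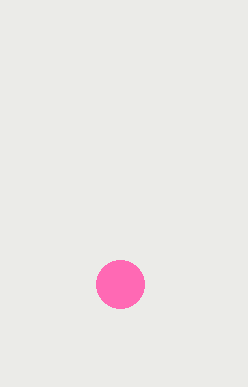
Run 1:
cx = 120, cy = 284, r = 24, fill = 'hotpink'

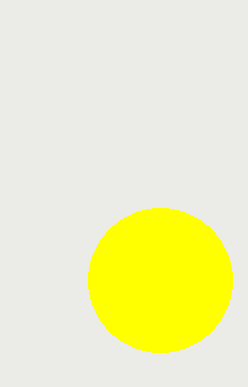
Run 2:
cx = 160, cy = 280, r = 72, fill = 'yellow'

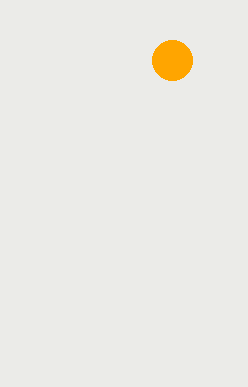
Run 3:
cx = 172; cy = 60; r = 20; fill = 'orange'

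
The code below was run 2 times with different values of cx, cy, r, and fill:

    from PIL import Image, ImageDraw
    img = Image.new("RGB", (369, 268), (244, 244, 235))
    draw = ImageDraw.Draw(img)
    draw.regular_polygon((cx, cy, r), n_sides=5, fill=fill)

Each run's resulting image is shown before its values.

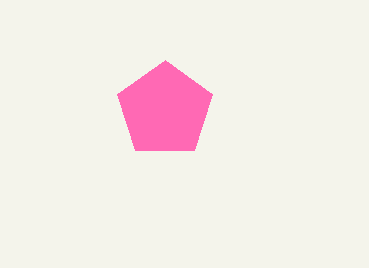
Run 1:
cx = 165
cy = 110
r = 50
fill = 'hotpink'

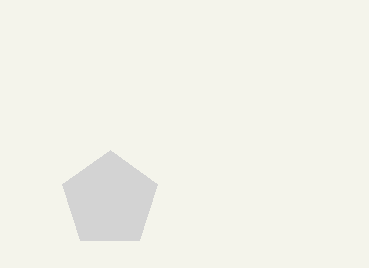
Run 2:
cx = 110; cy = 200; r = 50; fill = 'lightgray'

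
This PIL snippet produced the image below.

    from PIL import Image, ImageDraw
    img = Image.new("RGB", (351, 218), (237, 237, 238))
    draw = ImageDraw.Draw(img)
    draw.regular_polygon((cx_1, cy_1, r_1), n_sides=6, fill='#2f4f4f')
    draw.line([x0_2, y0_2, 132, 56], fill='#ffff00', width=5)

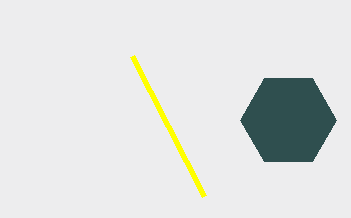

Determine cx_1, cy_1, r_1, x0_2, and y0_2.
cx_1 = 288, cy_1 = 120, r_1 = 48, x0_2 = 204, y0_2 = 196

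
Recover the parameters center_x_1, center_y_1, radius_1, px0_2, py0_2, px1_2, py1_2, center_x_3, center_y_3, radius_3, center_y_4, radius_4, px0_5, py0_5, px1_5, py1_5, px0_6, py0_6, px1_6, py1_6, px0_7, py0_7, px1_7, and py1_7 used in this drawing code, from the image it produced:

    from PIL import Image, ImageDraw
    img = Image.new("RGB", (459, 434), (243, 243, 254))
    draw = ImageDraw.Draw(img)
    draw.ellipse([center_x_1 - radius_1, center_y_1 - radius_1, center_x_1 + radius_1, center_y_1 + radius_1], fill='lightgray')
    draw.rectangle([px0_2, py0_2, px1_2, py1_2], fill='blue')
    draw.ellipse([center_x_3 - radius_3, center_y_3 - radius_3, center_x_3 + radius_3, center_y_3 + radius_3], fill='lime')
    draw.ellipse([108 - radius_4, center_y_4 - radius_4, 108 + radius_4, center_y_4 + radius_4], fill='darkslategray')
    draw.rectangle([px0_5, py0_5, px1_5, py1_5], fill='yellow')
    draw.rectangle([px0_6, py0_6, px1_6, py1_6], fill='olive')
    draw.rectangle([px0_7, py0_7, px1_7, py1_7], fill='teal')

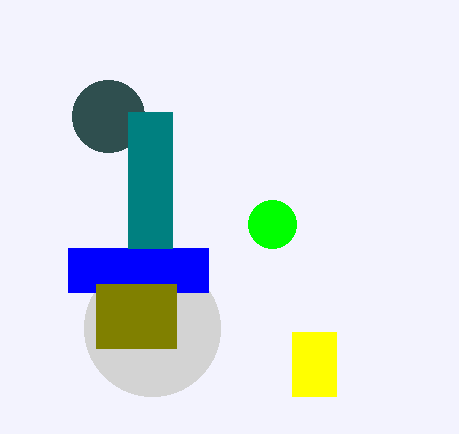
center_x_1 = 152; center_y_1 = 328; radius_1 = 68; px0_2 = 68; py0_2 = 248; px1_2 = 208; py1_2 = 292; center_x_3 = 272; center_y_3 = 224; radius_3 = 24; center_y_4 = 116; radius_4 = 36; px0_5 = 292; py0_5 = 332; px1_5 = 336; py1_5 = 396; px0_6 = 96; py0_6 = 284; px1_6 = 176; py1_6 = 348; px0_7 = 128; py0_7 = 112; px1_7 = 172; py1_7 = 248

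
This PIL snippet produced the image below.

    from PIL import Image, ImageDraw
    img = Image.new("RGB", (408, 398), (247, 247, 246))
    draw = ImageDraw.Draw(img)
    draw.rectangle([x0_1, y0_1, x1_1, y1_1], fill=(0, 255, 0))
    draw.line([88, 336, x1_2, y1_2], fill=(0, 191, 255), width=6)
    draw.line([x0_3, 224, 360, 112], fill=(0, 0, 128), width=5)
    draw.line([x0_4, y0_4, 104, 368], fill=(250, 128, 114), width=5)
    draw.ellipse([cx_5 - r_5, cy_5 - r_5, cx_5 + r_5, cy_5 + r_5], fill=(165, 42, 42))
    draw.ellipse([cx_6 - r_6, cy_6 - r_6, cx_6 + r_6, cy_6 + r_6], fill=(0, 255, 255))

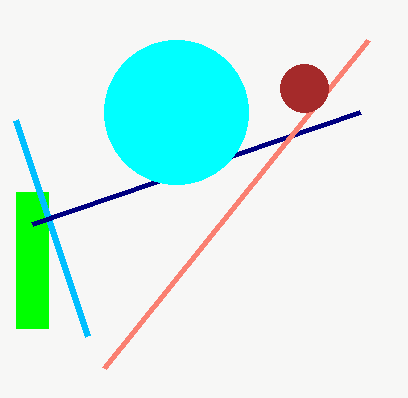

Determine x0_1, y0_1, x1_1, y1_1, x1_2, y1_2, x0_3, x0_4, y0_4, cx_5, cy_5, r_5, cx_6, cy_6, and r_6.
x0_1 = 16, y0_1 = 192, x1_1 = 48, y1_1 = 328, x1_2 = 16, y1_2 = 120, x0_3 = 32, x0_4 = 368, y0_4 = 40, cx_5 = 304, cy_5 = 88, r_5 = 24, cx_6 = 176, cy_6 = 112, r_6 = 72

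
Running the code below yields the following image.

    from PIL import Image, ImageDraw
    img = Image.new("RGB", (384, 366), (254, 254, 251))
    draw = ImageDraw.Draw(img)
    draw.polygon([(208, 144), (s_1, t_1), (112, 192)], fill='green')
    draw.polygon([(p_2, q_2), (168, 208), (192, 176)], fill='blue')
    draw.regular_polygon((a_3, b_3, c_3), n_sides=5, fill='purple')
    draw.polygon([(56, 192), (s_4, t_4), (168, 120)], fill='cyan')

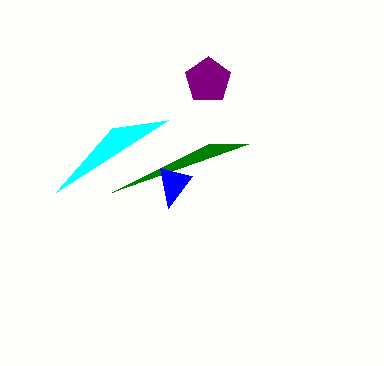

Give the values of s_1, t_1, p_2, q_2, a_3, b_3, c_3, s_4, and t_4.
s_1 = 248
t_1 = 144
p_2 = 160
q_2 = 168
a_3 = 208
b_3 = 80
c_3 = 24
s_4 = 112
t_4 = 128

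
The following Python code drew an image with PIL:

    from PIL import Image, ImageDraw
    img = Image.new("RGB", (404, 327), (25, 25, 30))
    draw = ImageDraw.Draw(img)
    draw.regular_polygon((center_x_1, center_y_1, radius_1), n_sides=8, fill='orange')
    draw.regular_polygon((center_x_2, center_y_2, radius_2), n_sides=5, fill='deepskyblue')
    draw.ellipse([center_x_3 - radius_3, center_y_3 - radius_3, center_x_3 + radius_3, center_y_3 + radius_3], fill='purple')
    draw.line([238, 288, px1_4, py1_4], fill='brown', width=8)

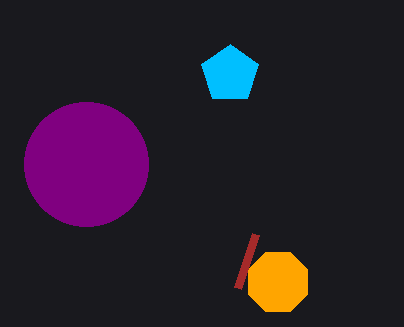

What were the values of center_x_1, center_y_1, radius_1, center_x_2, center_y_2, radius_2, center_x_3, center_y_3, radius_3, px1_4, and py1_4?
center_x_1 = 278, center_y_1 = 282, radius_1 = 32, center_x_2 = 230, center_y_2 = 74, radius_2 = 30, center_x_3 = 86, center_y_3 = 164, radius_3 = 62, px1_4 = 256, py1_4 = 234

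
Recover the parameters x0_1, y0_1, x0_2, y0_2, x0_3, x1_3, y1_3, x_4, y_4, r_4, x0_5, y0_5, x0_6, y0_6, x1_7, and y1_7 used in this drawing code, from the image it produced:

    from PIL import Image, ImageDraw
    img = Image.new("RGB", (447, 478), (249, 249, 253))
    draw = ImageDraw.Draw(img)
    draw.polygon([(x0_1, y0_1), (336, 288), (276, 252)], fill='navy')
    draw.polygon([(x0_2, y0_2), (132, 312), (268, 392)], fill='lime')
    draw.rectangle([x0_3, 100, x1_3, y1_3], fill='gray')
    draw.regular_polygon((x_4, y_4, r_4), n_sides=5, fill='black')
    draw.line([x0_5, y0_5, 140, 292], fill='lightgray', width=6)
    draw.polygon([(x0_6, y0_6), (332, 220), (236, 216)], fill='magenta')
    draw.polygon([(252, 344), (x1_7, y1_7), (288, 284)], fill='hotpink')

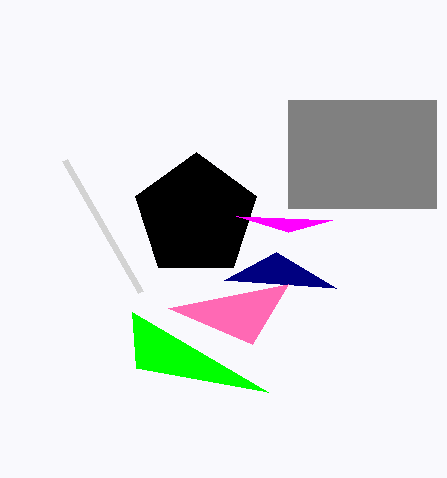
x0_1 = 224, y0_1 = 280, x0_2 = 136, y0_2 = 368, x0_3 = 288, x1_3 = 436, y1_3 = 208, x_4 = 196, y_4 = 216, r_4 = 64, x0_5 = 64, y0_5 = 160, x0_6 = 288, y0_6 = 232, x1_7 = 168, y1_7 = 308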